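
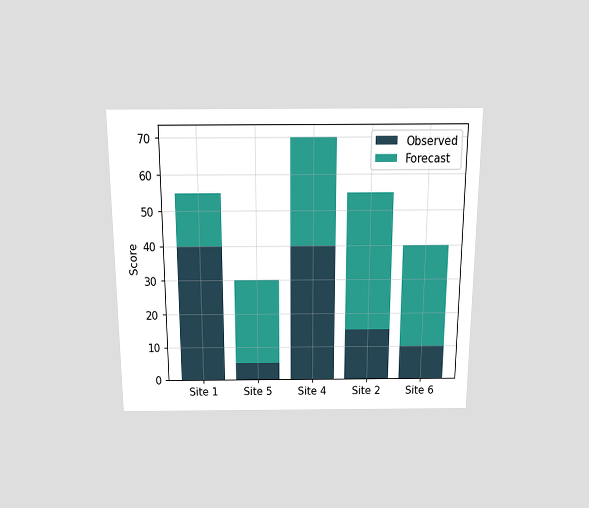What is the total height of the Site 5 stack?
The chart is viewed slightly from above. The Site 5 stack's top reaches 30 on the y-axis.

30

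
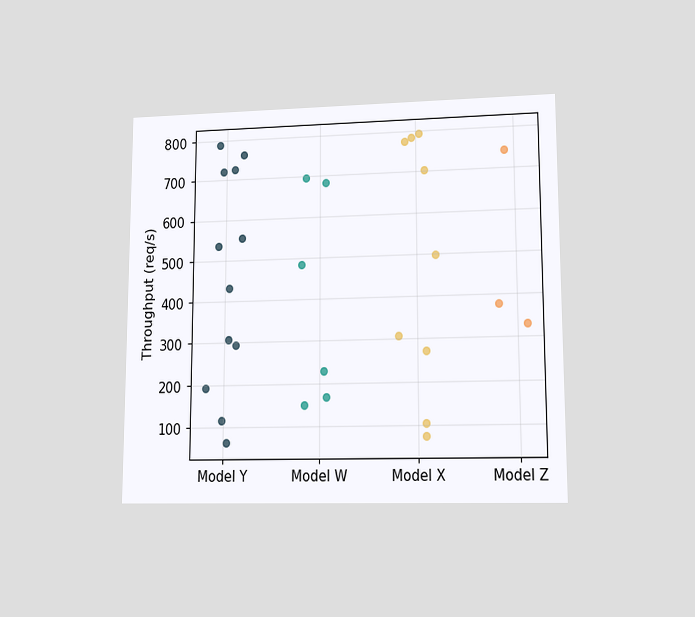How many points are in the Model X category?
The chart is viewed at a slight angle. Counting the markers in the Model X column gives 9.

9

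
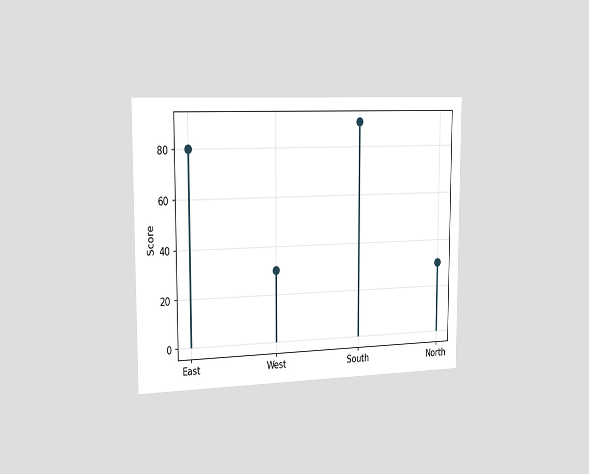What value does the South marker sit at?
The chart is viewed slightly from the left. The South marker sits at 90.

90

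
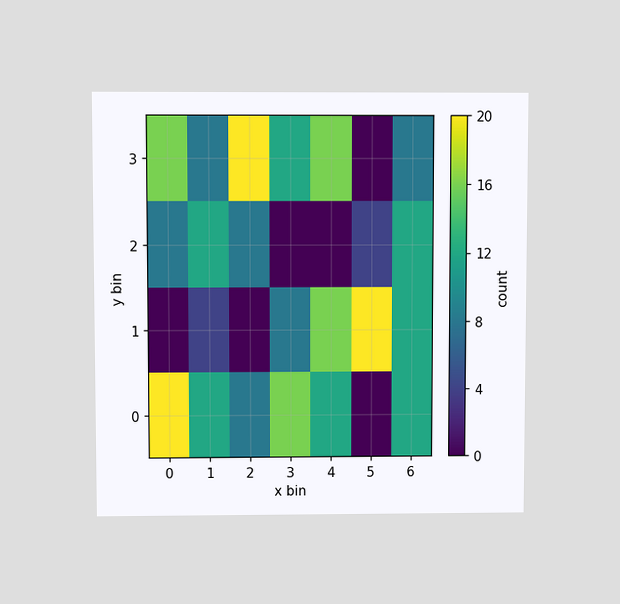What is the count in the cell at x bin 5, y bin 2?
4

The chart is viewed slightly from above. Matching the cell (5, 2) against the colorbar gives 4.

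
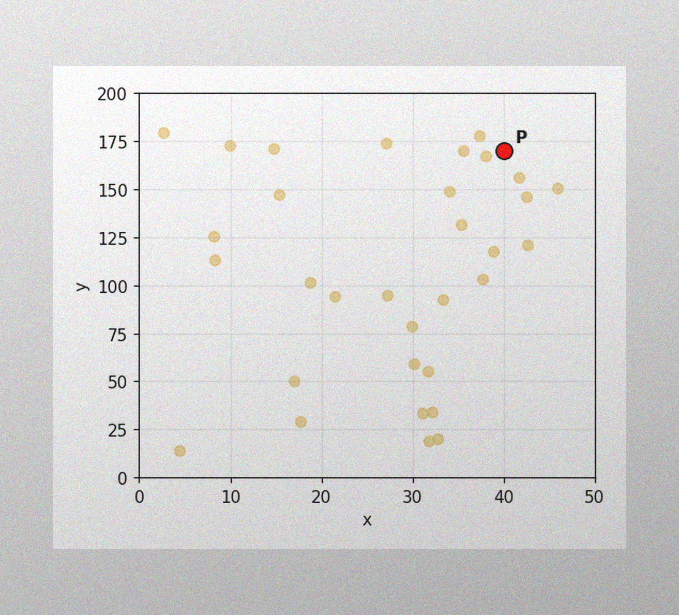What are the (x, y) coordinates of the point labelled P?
The image has some photo noise and uneven lighting. Following the gridlines from P to each axis, P sits at (40, 170).

(40, 170)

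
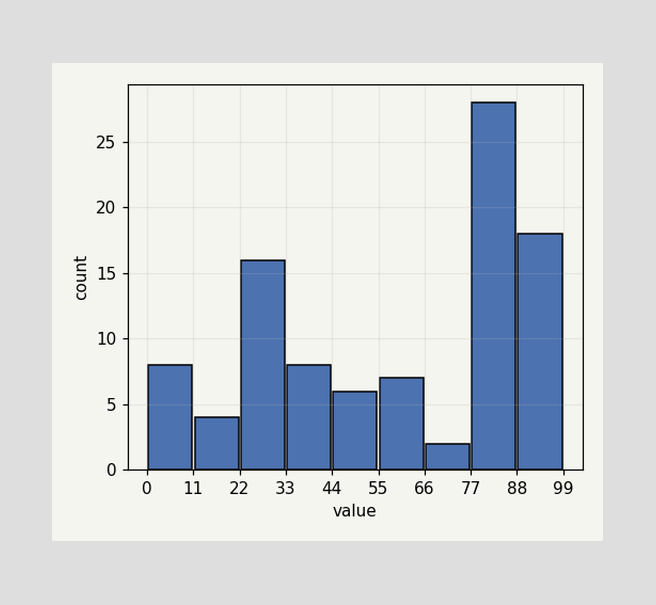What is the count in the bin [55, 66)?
7

The [55, 66) bin has height 7.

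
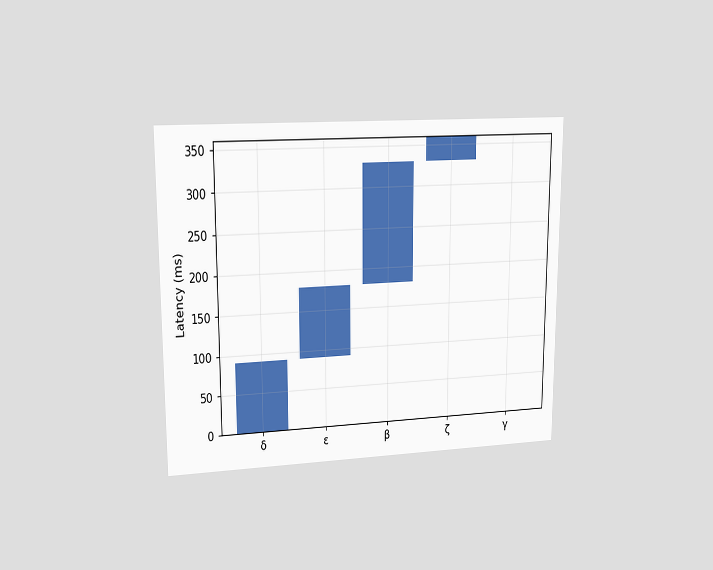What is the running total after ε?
The chart is viewed at a slight angle. After ε the running total reaches 180ms.

180ms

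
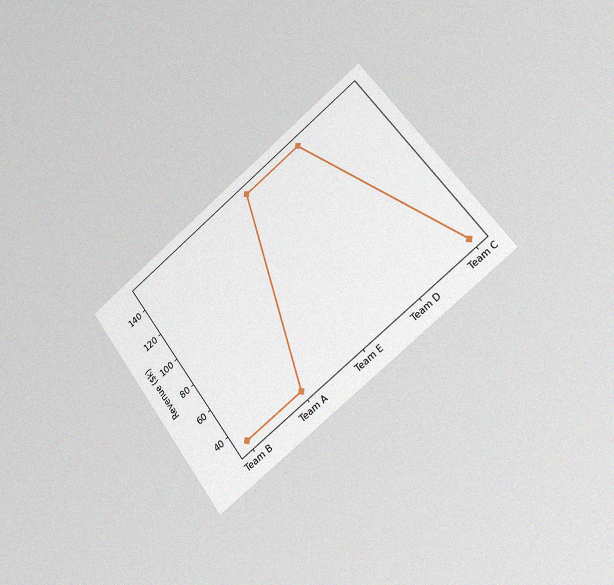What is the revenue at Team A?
$30k

The chart is tilted about 37° counter-clockwise and viewed slightly from the right, with some photo noise. At Team A, the line is at $30k.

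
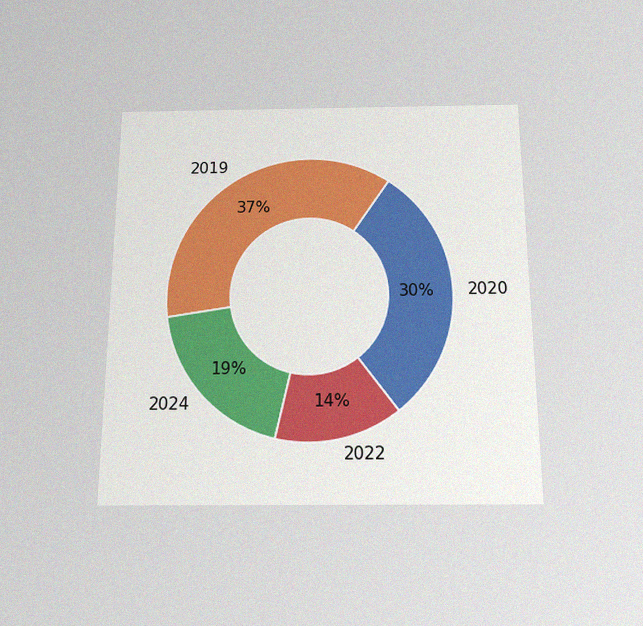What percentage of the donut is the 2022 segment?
The chart is viewed slightly from below, with some photo noise. The 2022 segment takes up 14% of the ring.

14%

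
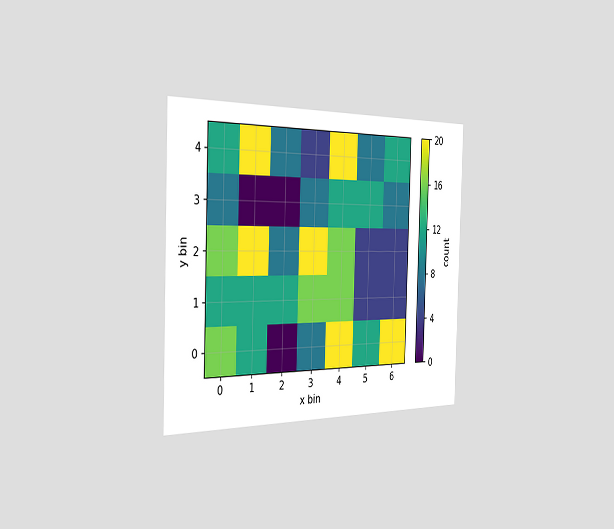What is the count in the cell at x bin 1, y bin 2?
The chart is viewed slightly from the left. Matching the cell (1, 2) against the colorbar gives 20.

20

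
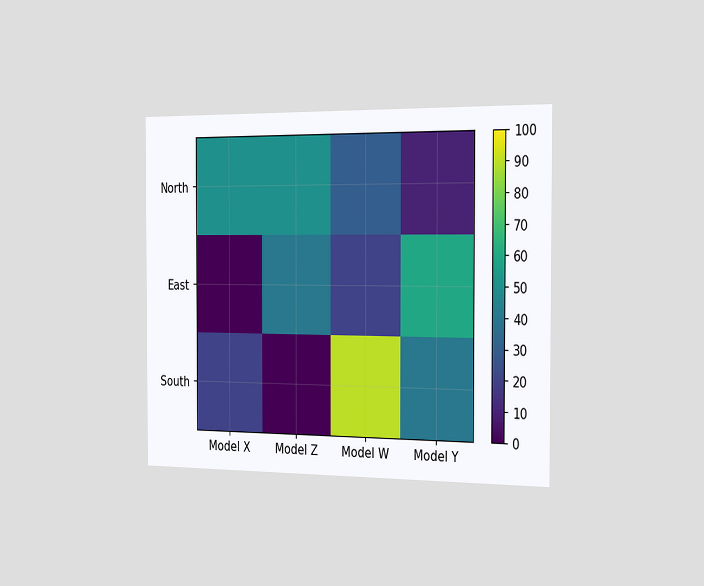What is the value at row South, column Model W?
The chart is viewed slightly from the right. Matching cell (South, Model W) against the colorbar gives 90.

90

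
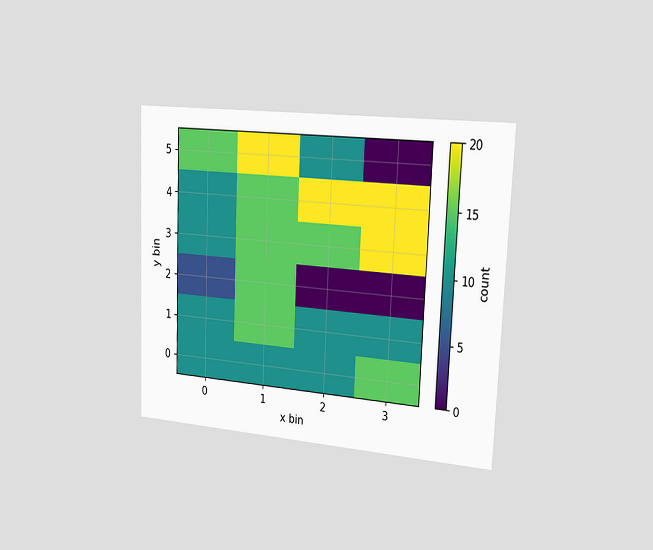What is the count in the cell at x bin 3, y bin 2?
0

The chart is tilted about 2° clockwise and viewed slightly from the right. Matching the cell (3, 2) against the colorbar gives 0.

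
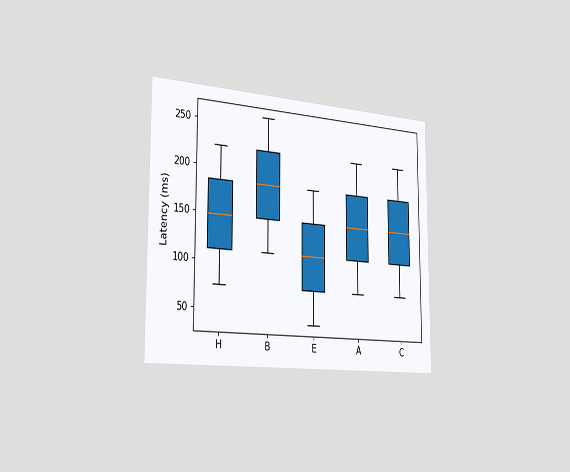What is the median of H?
The chart is viewed slightly from the left. The median line in the H box sits at 148ms.

148ms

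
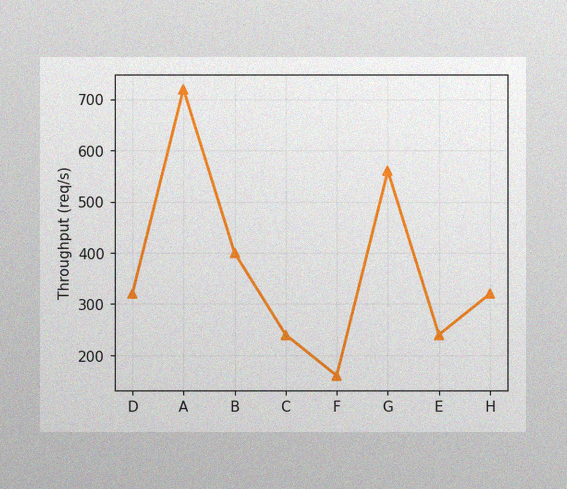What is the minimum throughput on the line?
The image has some photo noise and uneven lighting. The lowest point is at F, and reading across to the y-axis gives 160req/s.

160req/s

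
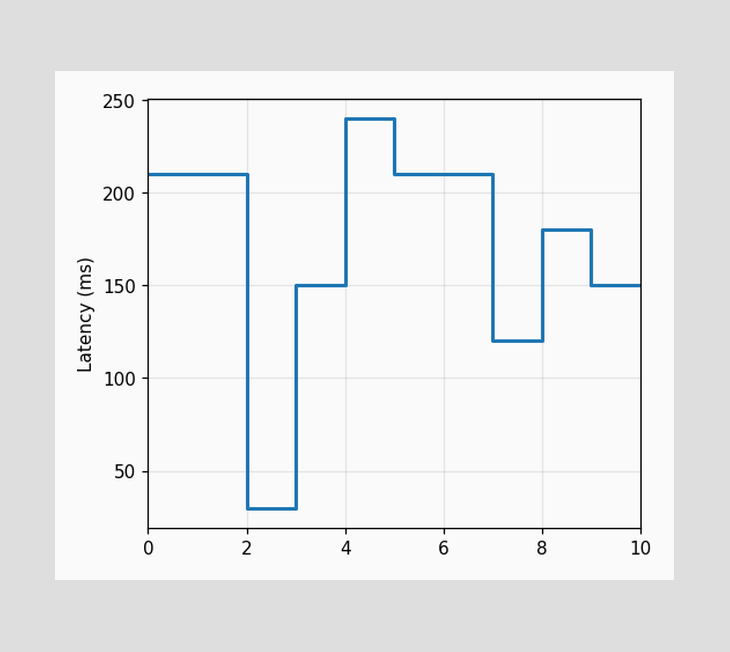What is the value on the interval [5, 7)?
On [5, 7) the step sits at 210ms.

210ms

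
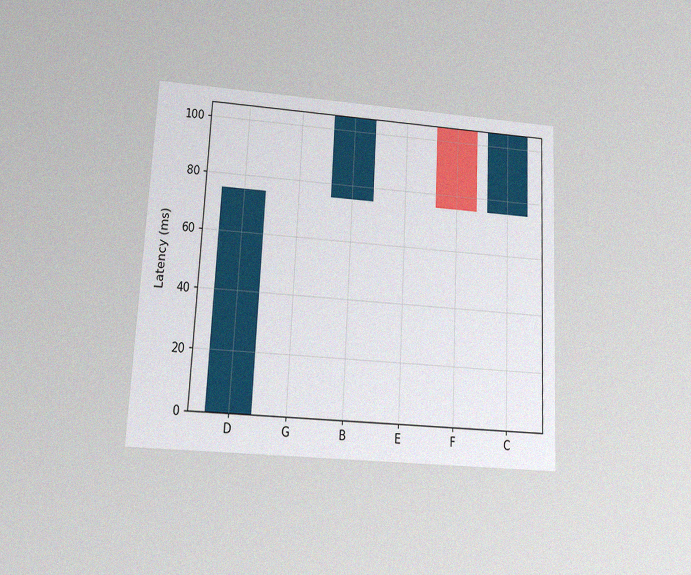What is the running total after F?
The chart is tilted about 3° clockwise and viewed at a slight angle, with some photo noise. After F the running total reaches 75ms.

75ms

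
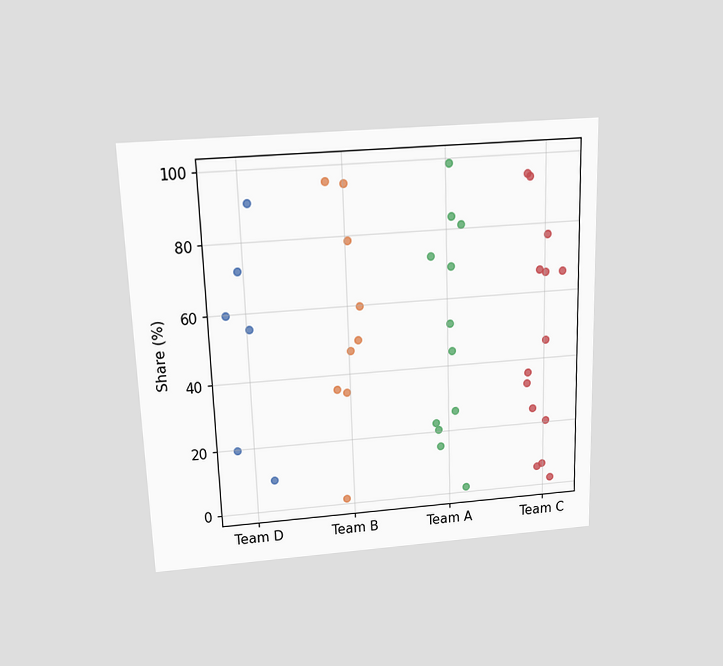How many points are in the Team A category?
12

The chart is viewed slightly from above. Counting the markers in the Team A column gives 12.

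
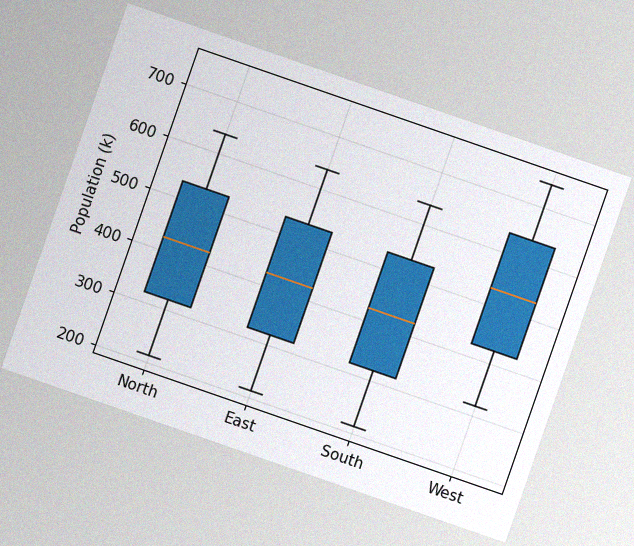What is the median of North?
The chart is tilted about 19° clockwise, with some photo noise. The median line in the North box sits at 424k.

424k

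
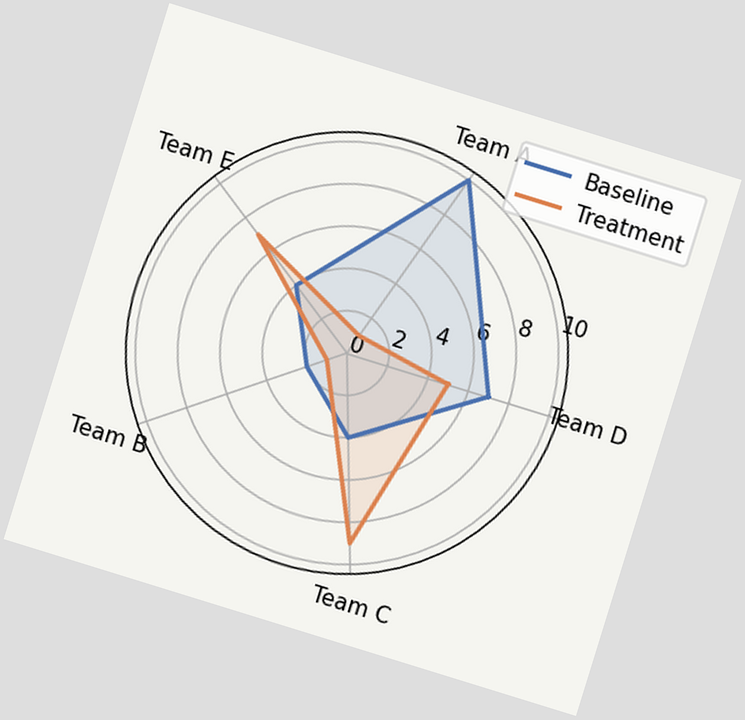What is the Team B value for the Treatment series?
1

The chart is tilted about 17° clockwise. On the Team B axis, Treatment reaches 1.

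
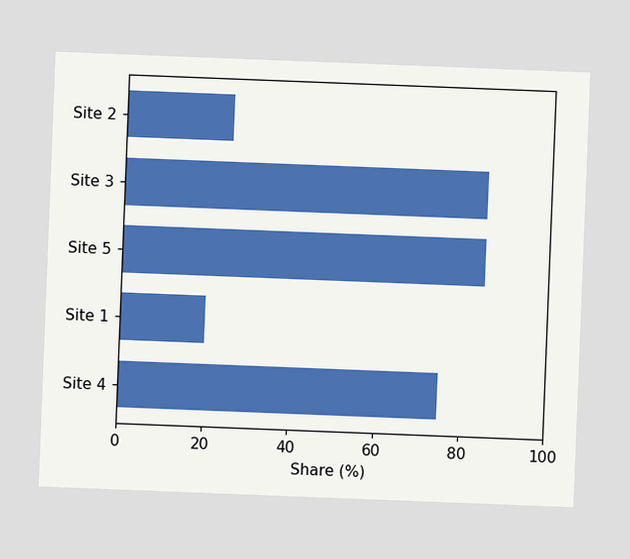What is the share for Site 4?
The chart is tilted about 2° clockwise. Reading along the chart's x-axis, the Site 4 bar reaches 75%.

75%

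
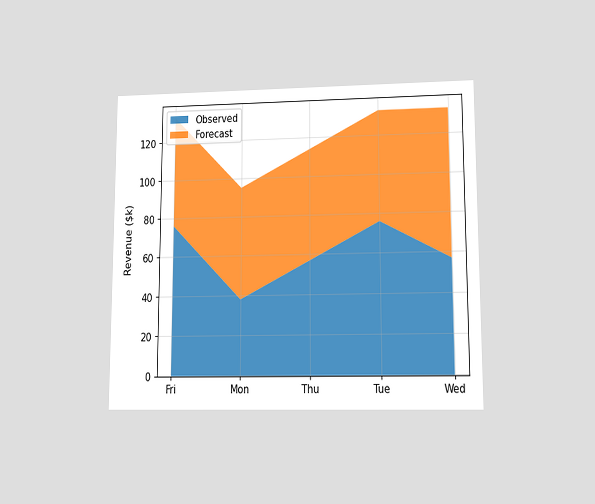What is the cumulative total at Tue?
The chart is viewed at a slight angle. The stacked total at Tue reaches $133k.

$133k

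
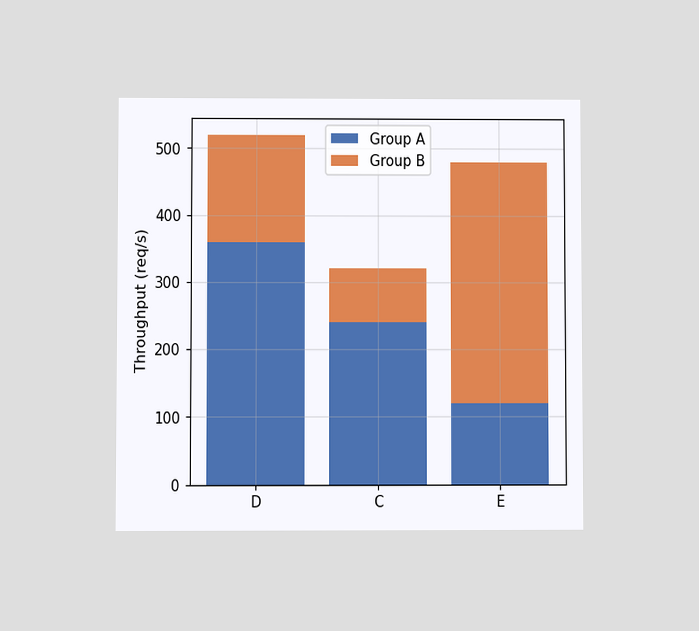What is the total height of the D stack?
520req/s

The chart is viewed at a slight angle. The D stack's top reaches 520req/s on the y-axis.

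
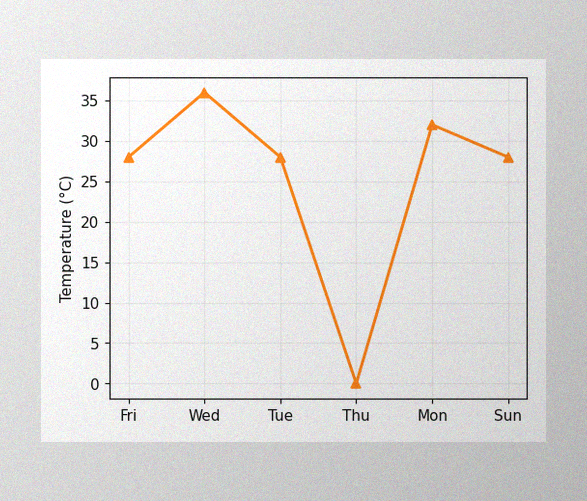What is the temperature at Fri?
The image has some photo noise and uneven lighting. At Fri, the line is at 28°C.

28°C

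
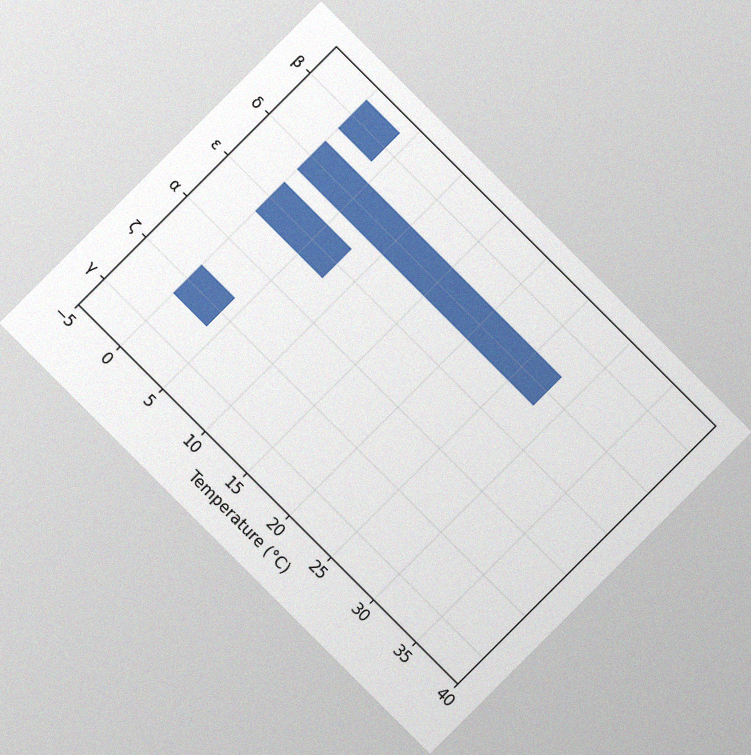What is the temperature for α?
0°C

The chart is tilted about 45° clockwise, with some photo noise. Reading along the chart's x-axis, the α bar reaches 0°C.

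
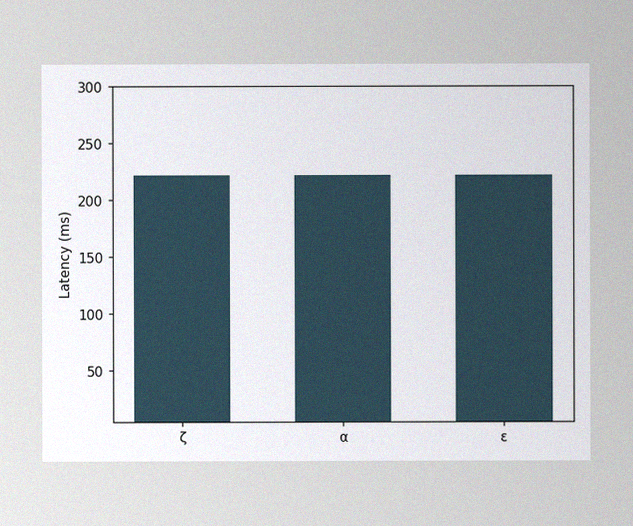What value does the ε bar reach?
The image has some photo noise and uneven lighting. Reading along the chart's y-axis, the ε bar reaches 222ms.

222ms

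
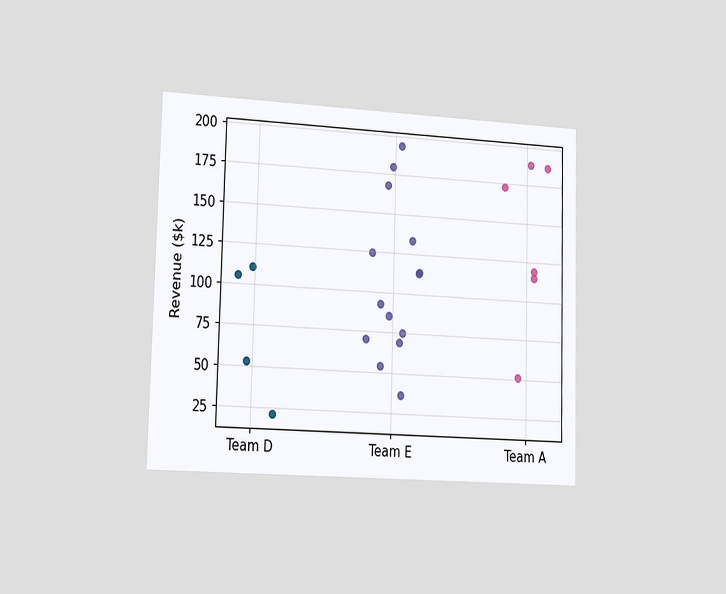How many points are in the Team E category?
The chart is viewed slightly from the left. Counting the markers in the Team E column gives 14.

14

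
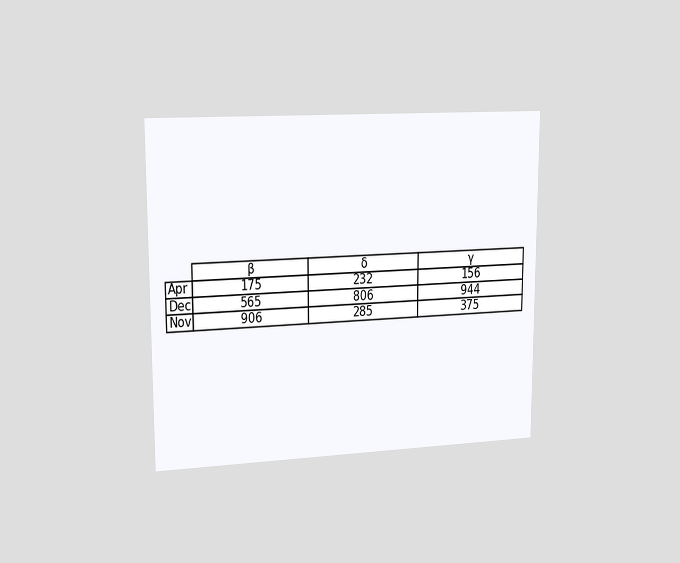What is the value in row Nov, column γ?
The chart is viewed slightly from the left. The (Nov, γ) cell reads 375.

375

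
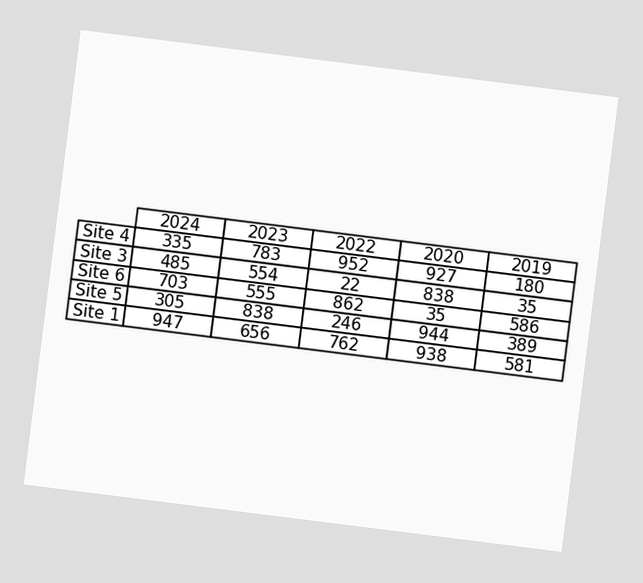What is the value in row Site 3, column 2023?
The chart is tilted about 7° clockwise. The (Site 3, 2023) cell reads 554.

554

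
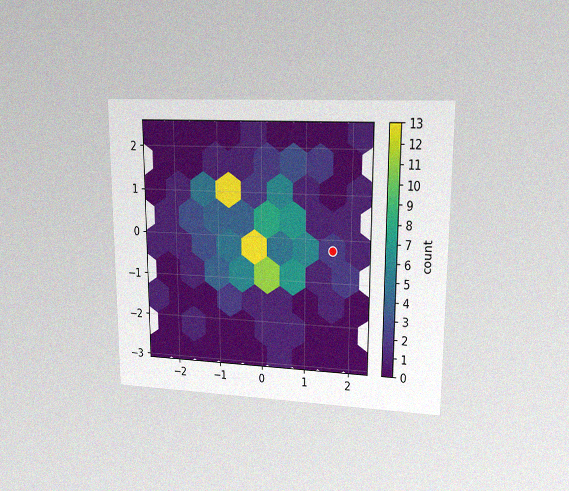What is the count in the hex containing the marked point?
The chart is viewed at a slight angle, with some photo noise. The marked hex reads 2 on the colorbar.

2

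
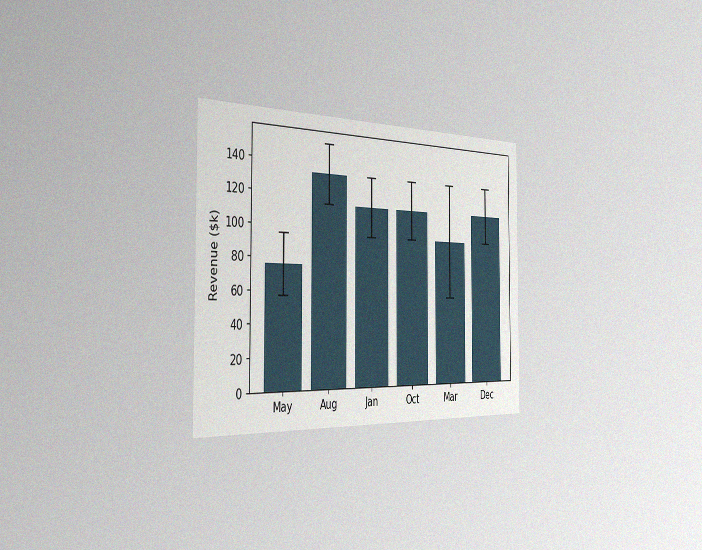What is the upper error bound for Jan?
$133k

The chart is viewed slightly from the left, with some photo noise. The Jan bar's upper whisker reaches $133k.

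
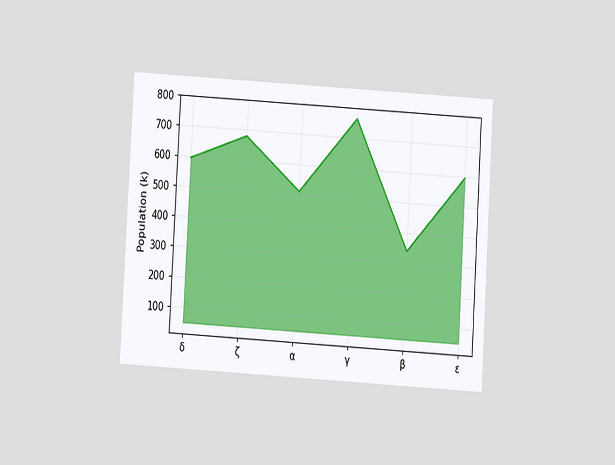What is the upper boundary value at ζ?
680k

The chart is tilted about 3° clockwise and viewed at a slight angle. At ζ the upper boundary is at 680k.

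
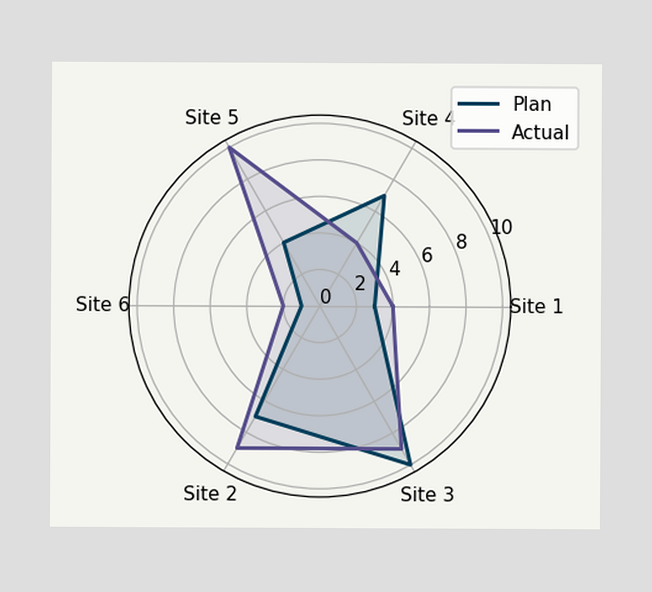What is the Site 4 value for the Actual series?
4

On the Site 4 axis, Actual reaches 4.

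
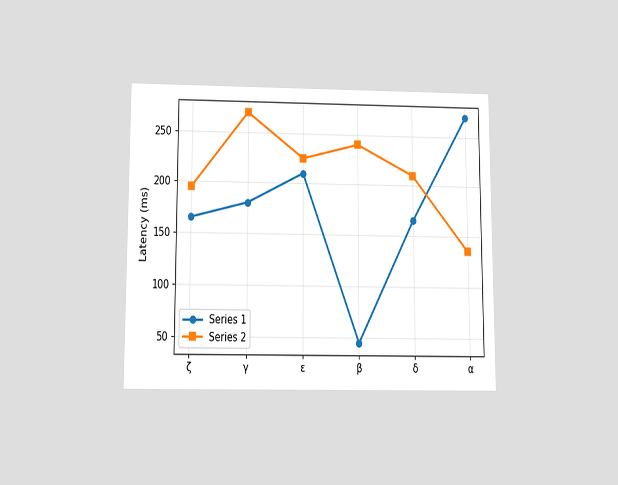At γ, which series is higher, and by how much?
Series 2, by 90ms

The chart is viewed slightly from below. At γ, Series 2 sits above the other line by 90ms.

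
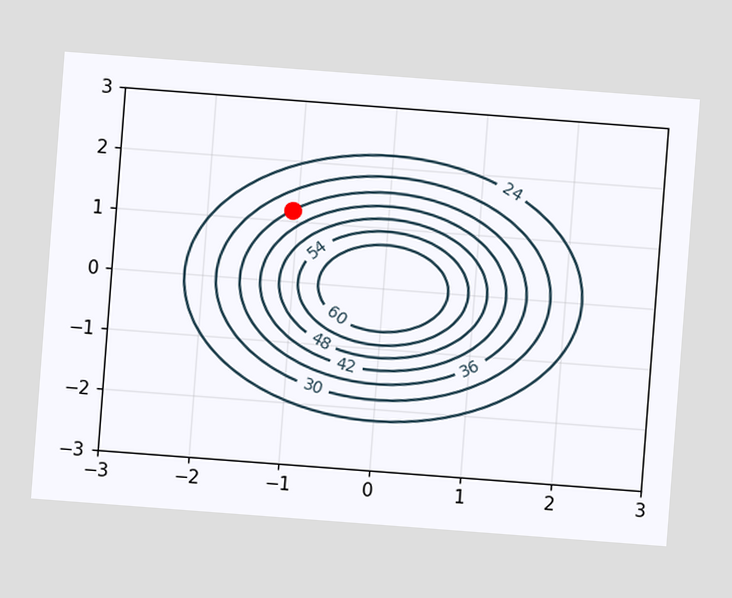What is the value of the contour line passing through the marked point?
The chart is tilted about 4° clockwise. The marked point sits on the contour labelled 36.

36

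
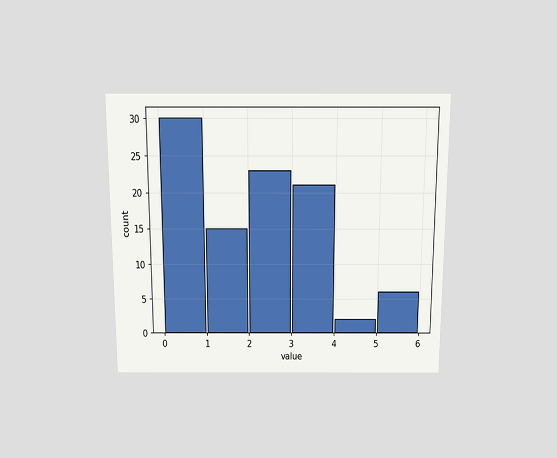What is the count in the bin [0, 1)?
30

The chart is viewed slightly from above. The [0, 1) bin has height 30.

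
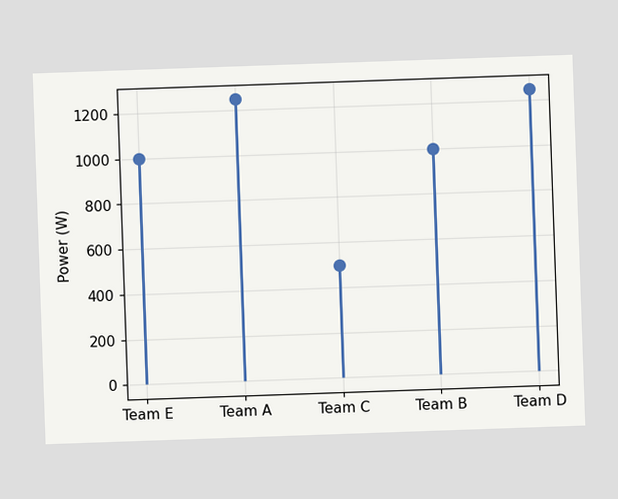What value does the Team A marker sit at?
1250W

The Team A marker sits at 1250W.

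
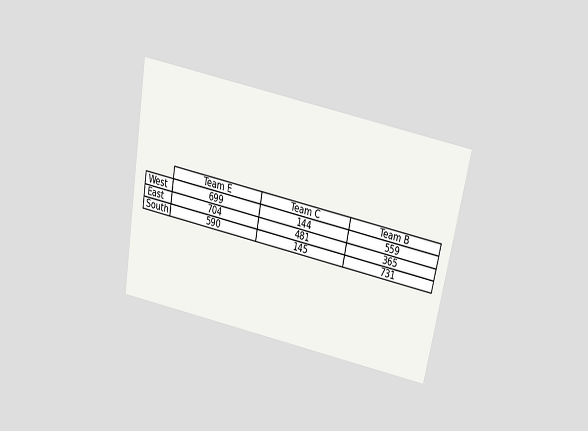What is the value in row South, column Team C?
145

The chart is tilted about 11° clockwise and viewed slightly from above. The (South, Team C) cell reads 145.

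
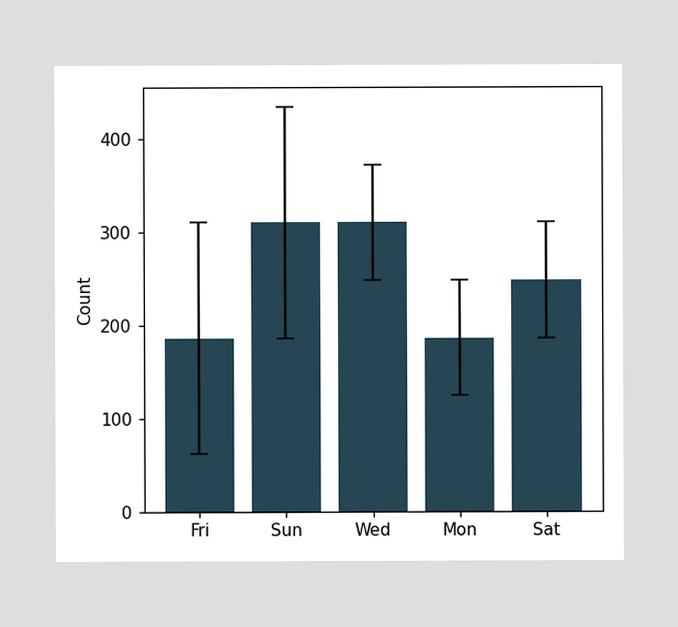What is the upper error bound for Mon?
248

The Mon bar's upper whisker reaches 248.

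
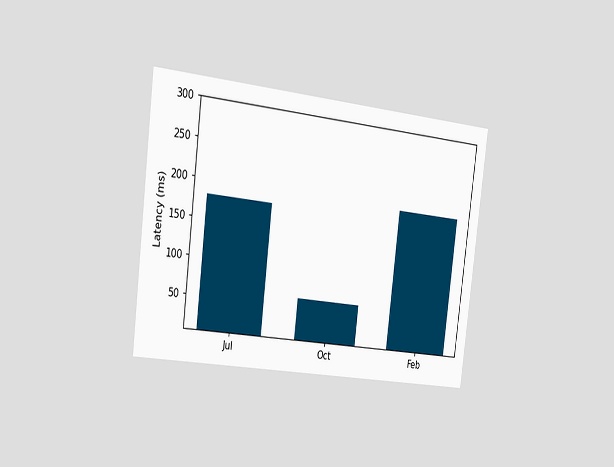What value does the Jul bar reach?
The chart is tilted about 7° clockwise and viewed slightly from the left. Reading along the chart's y-axis, the Jul bar reaches 180ms.

180ms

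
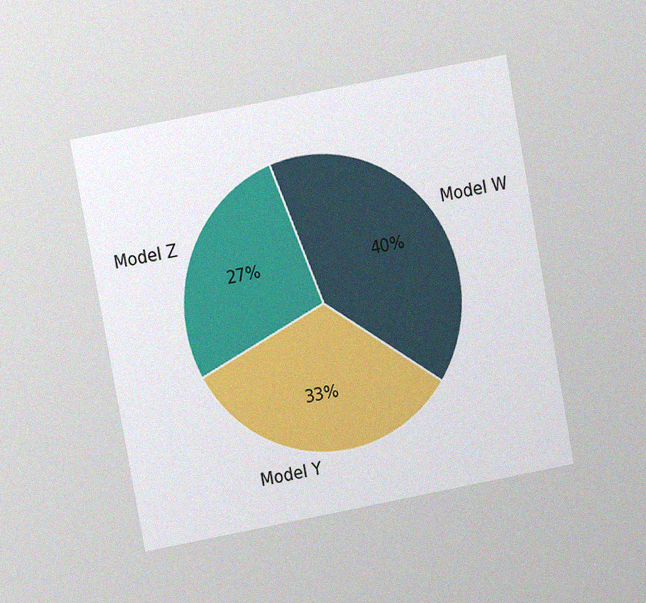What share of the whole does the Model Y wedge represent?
33%

The chart is tilted about 11° counter-clockwise and viewed at a slight angle, with some photo noise. The Model Y slice takes up 33% of the pie.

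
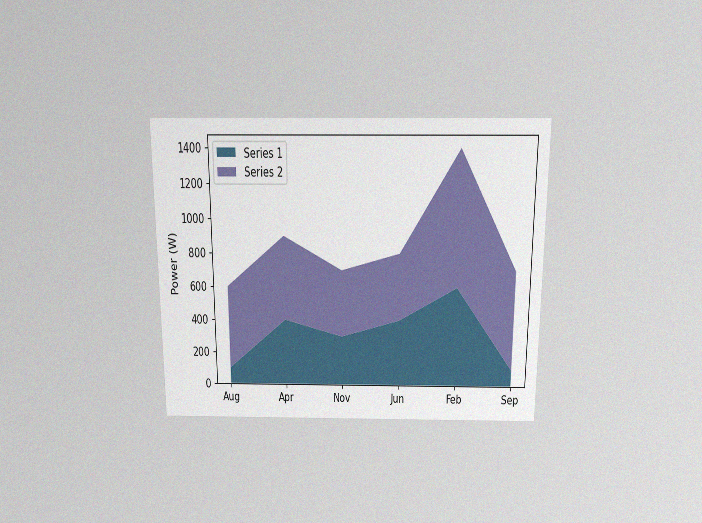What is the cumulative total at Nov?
The chart is viewed slightly from above, with some photo noise. The stacked total at Nov reaches 700W.

700W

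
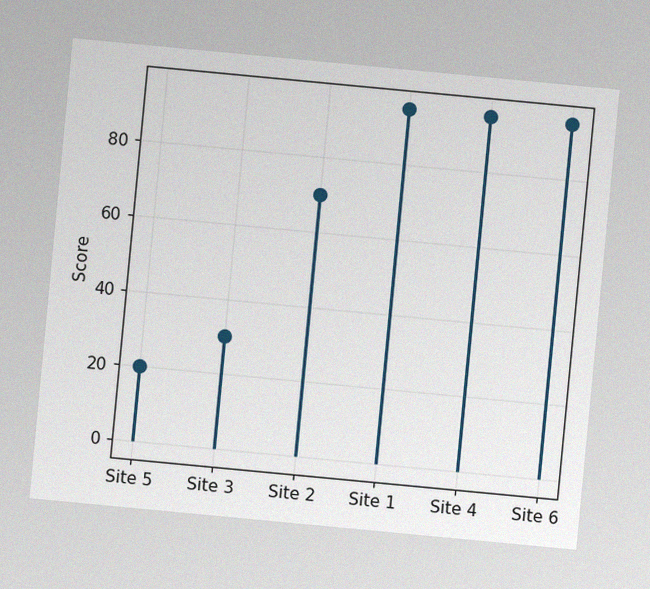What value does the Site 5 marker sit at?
The chart is tilted about 5° clockwise, with some photo noise. The Site 5 marker sits at 20.

20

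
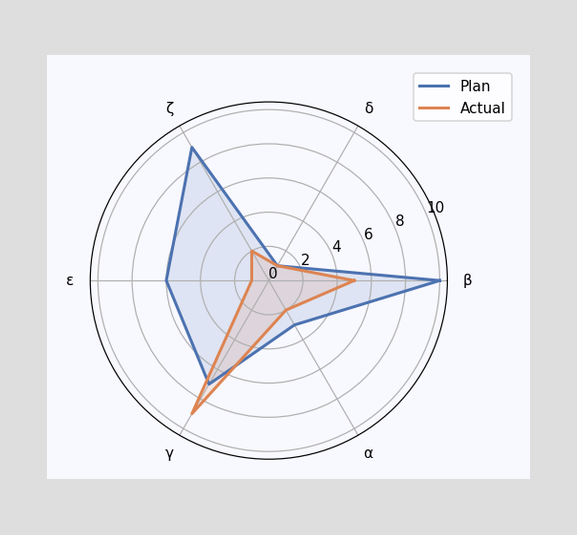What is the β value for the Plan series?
On the β axis, Plan reaches 10.

10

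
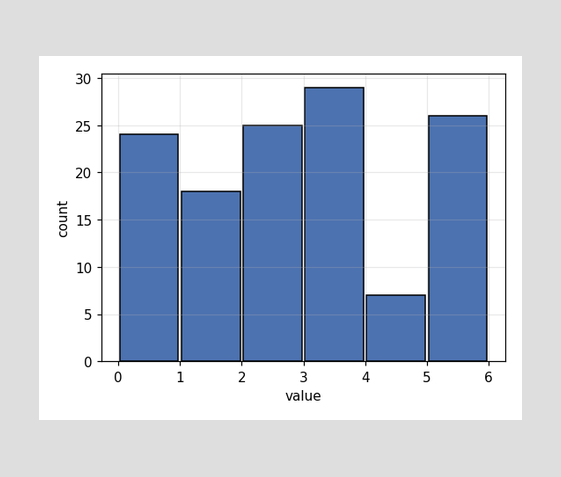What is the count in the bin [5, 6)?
The [5, 6) bin has height 26.

26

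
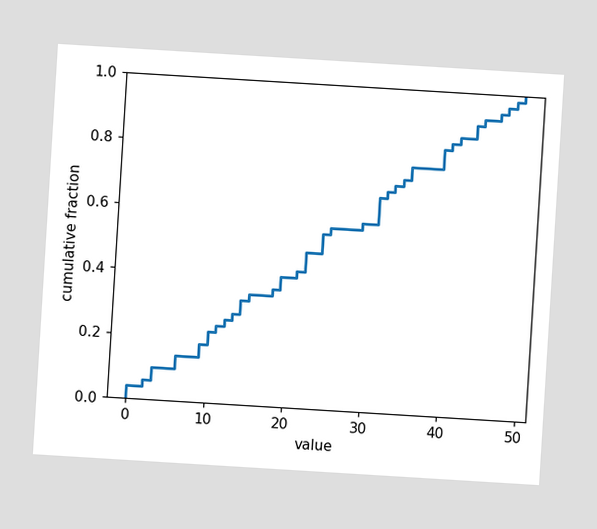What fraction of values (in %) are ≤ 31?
66%

The chart is tilted about 4° clockwise. At x=31 the ECDF step is at 66%.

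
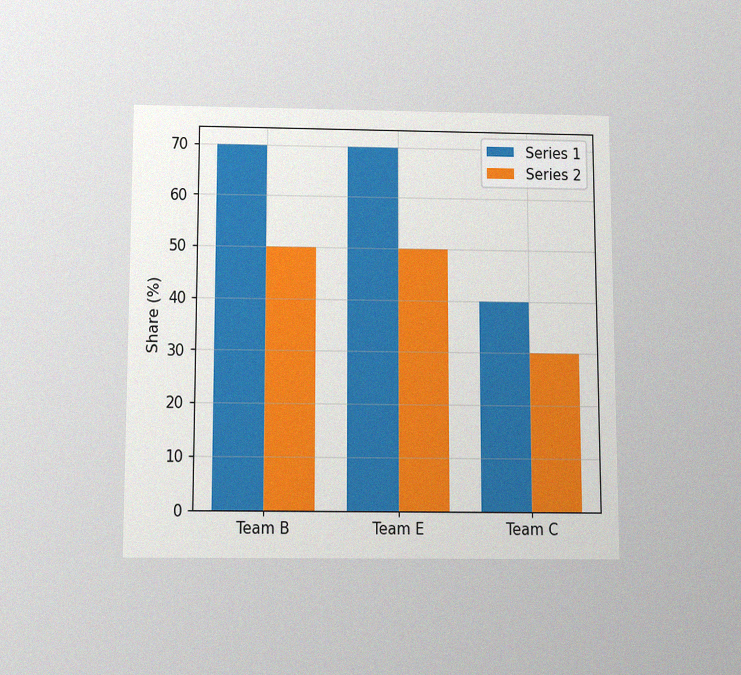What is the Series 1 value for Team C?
The chart is viewed slightly from below, with some photo noise. The Series 1 bar at Team C reaches 40% on the y-axis.

40%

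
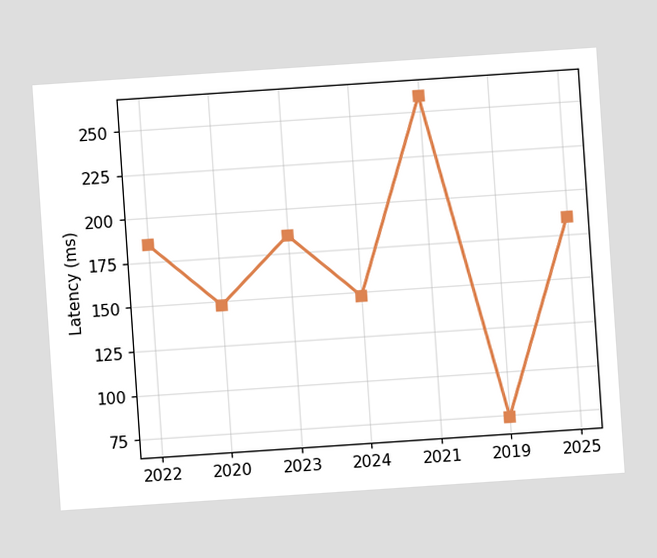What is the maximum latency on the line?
259ms

The chart is tilted about 4° counter-clockwise. The highest point is at 2021, and reading across to the y-axis gives 259ms.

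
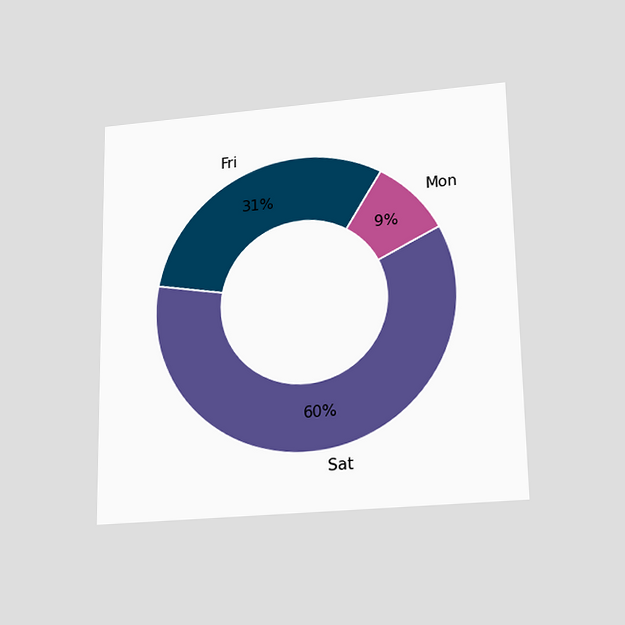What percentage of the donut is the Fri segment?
The chart is viewed slightly from below. The Fri segment takes up 31% of the ring.

31%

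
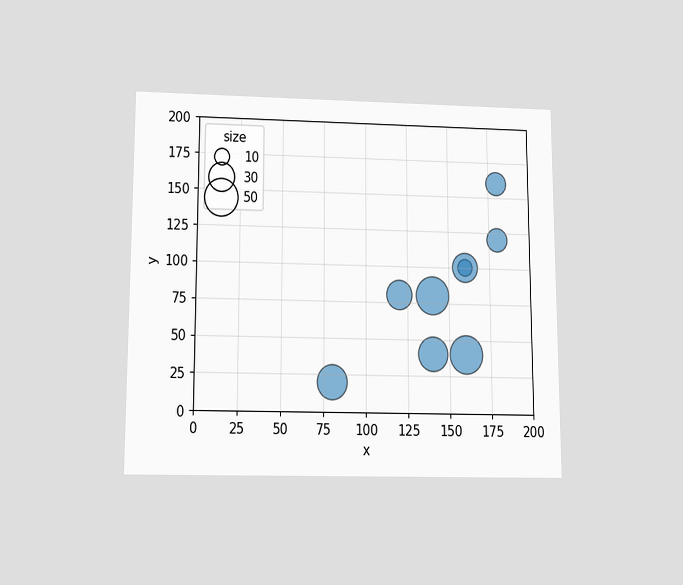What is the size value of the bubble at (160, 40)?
50

The chart is viewed slightly from below. Matching the bubble at (160, 40) against the size legend gives 50.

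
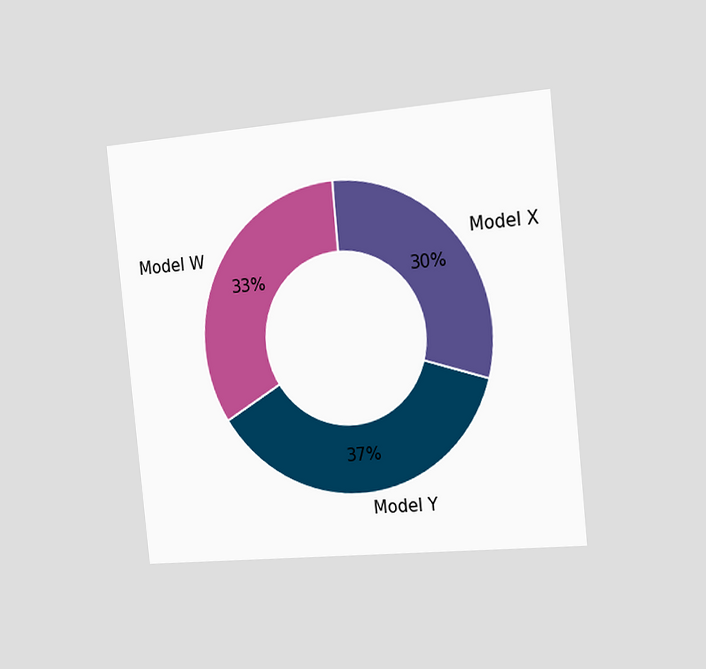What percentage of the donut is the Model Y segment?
37%

The chart is tilted about 6° counter-clockwise and viewed slightly from the right. The Model Y segment takes up 37% of the ring.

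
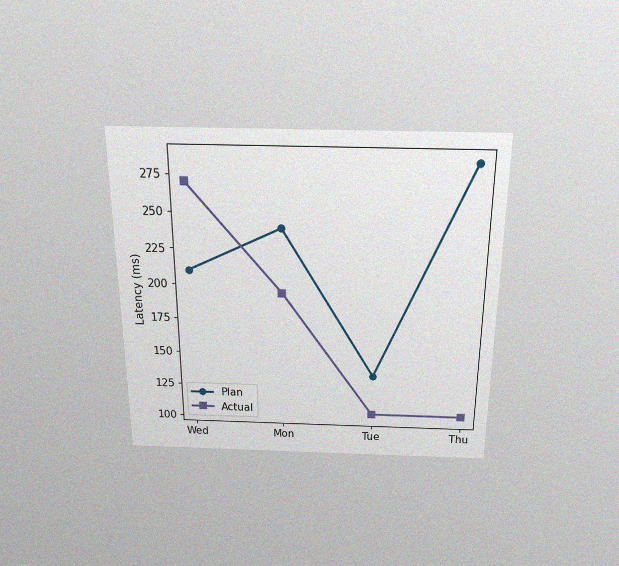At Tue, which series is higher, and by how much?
Plan, by 30ms

The chart is viewed slightly from above, with some photo noise. At Tue, Plan sits above the other line by 30ms.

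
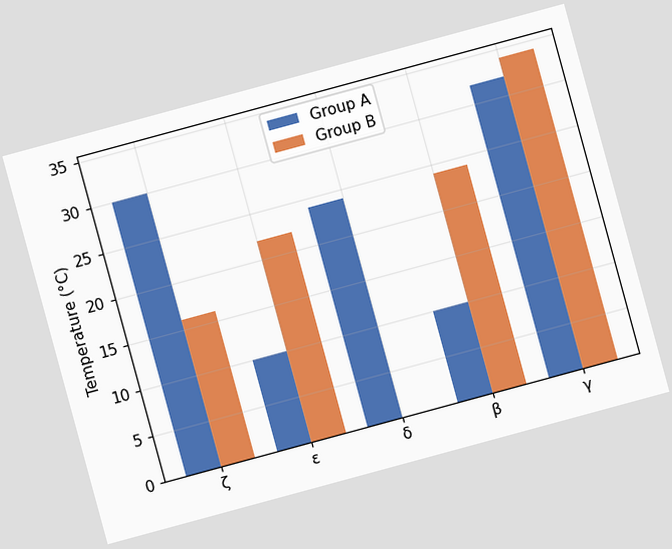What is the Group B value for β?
The chart is tilted about 15° counter-clockwise. The Group B bar at β reaches 24°C on the y-axis.

24°C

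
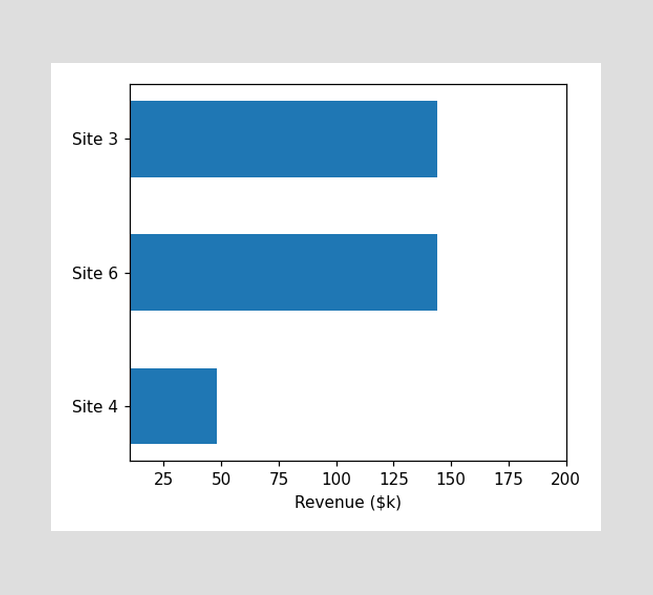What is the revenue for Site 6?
$144k

Reading along the chart's x-axis, the Site 6 bar reaches $144k.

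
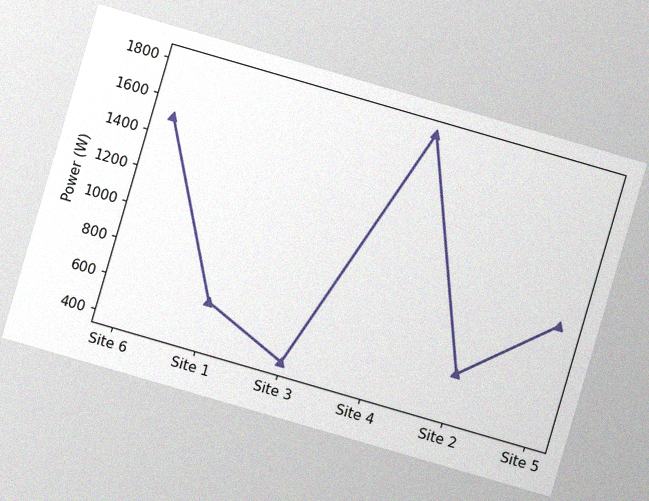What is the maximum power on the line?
The chart is tilted about 16° clockwise, with some photo noise. The highest point is at Site 4, and reading across to the y-axis gives 1800W.

1800W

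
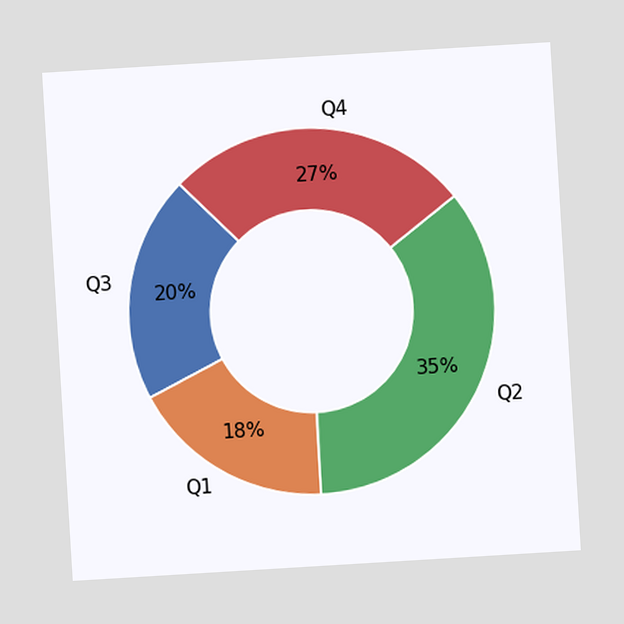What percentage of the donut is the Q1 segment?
The chart is tilted about 3° counter-clockwise. The Q1 segment takes up 18% of the ring.

18%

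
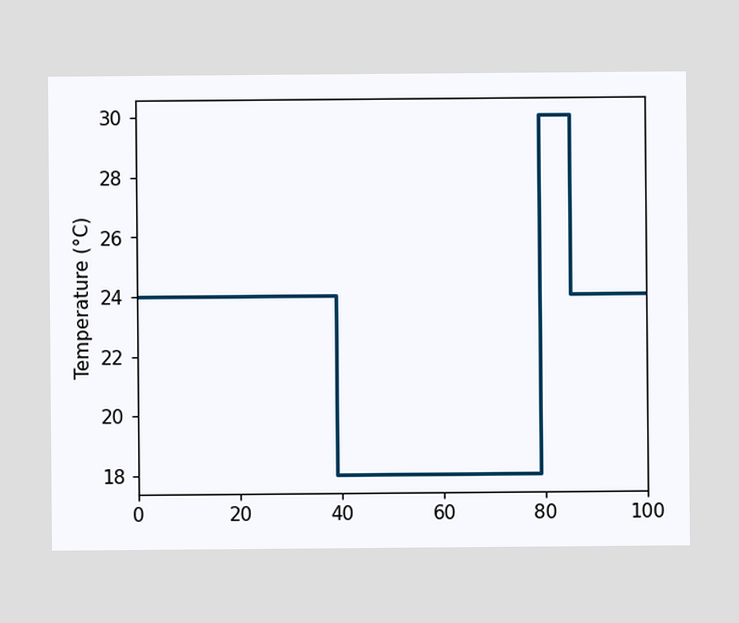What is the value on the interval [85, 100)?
24°C

On [85, 100) the step sits at 24°C.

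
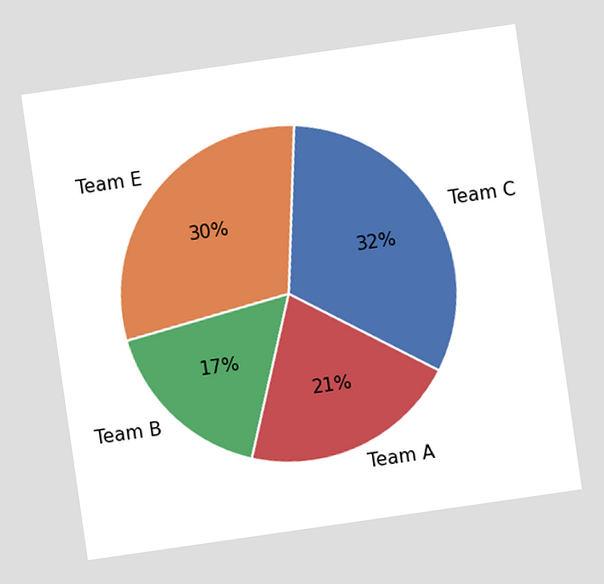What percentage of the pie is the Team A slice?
The chart is tilted about 8° counter-clockwise. The Team A slice takes up 21% of the pie.

21%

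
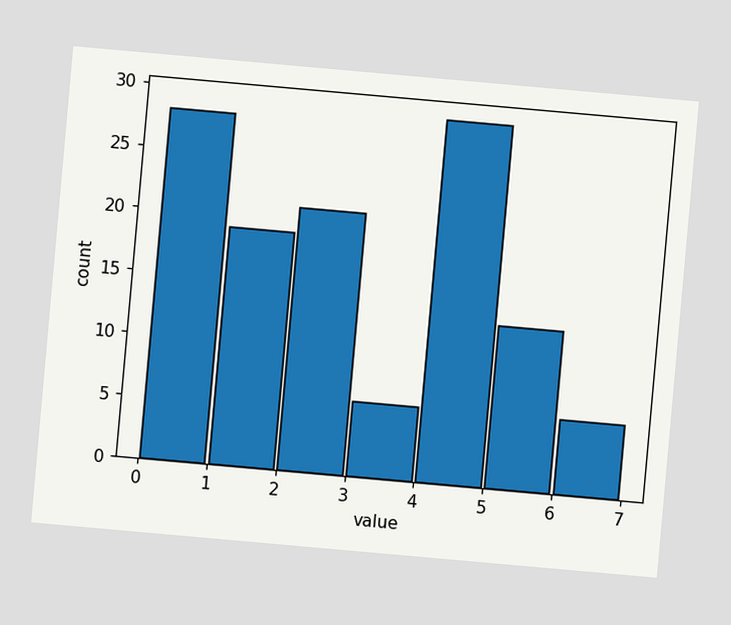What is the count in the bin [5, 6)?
13

The chart is tilted about 5° clockwise. The [5, 6) bin has height 13.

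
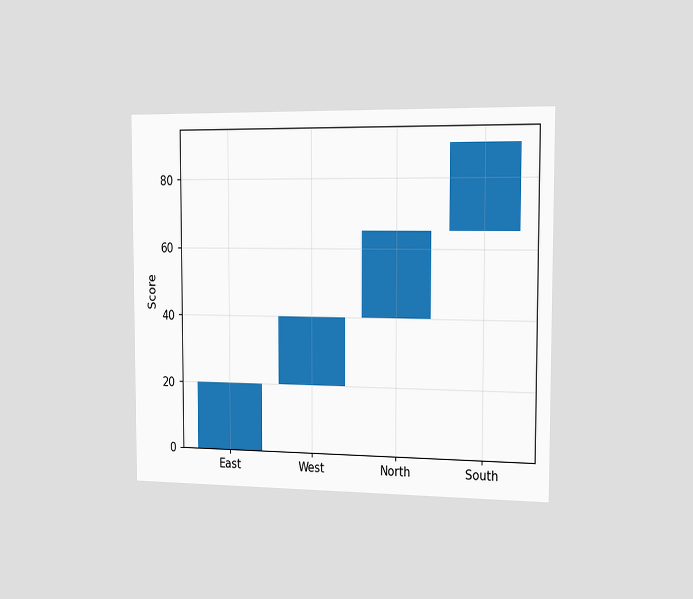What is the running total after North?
65

The chart is viewed slightly from the right. After North the running total reaches 65.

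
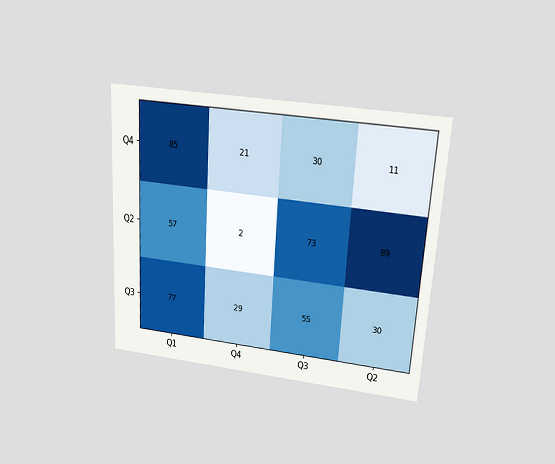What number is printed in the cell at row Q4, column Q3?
30

The chart is tilted about 3° clockwise and viewed slightly from above. The (Q4, Q3) cell reads 30.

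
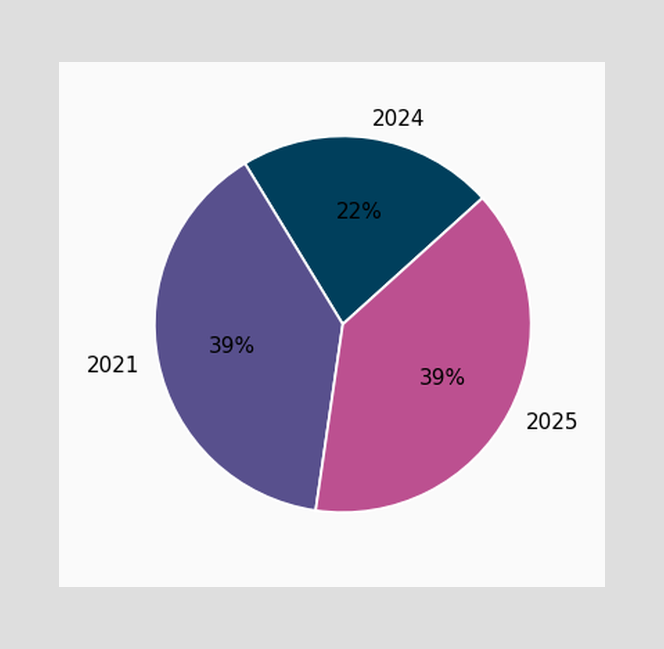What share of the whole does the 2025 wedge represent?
39%

The 2025 slice takes up 39% of the pie.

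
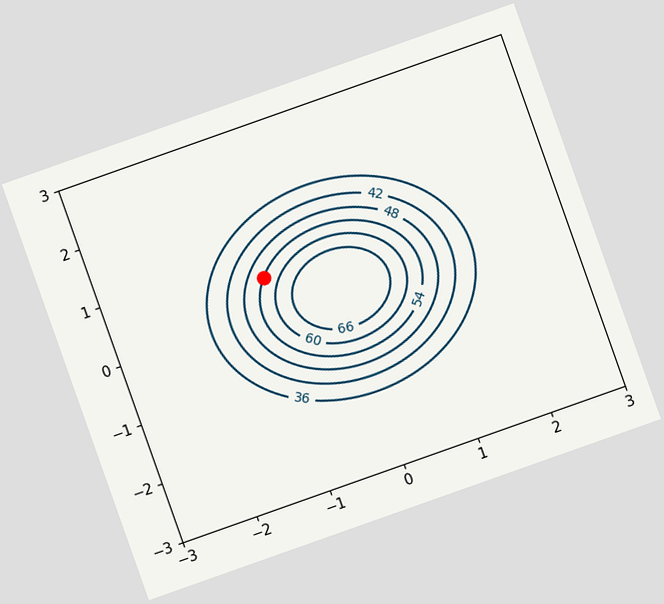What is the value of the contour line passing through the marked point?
54

The chart is tilted about 19° counter-clockwise. The marked point sits on the contour labelled 54.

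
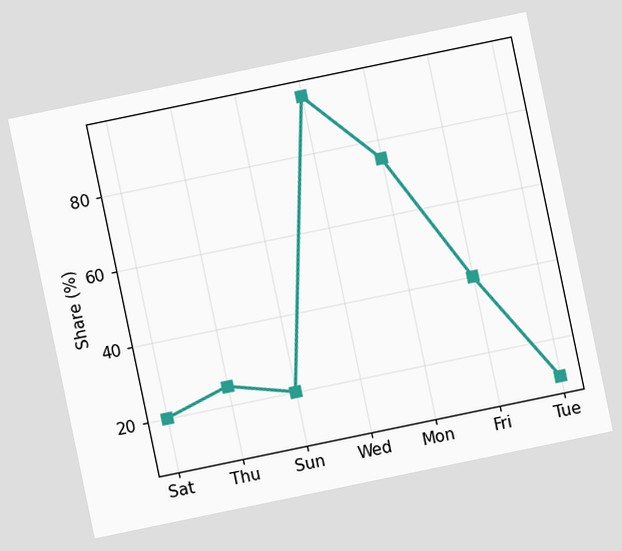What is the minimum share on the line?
10%

The chart is tilted about 12° counter-clockwise. The lowest point is at Tue, and reading across to the y-axis gives 10%.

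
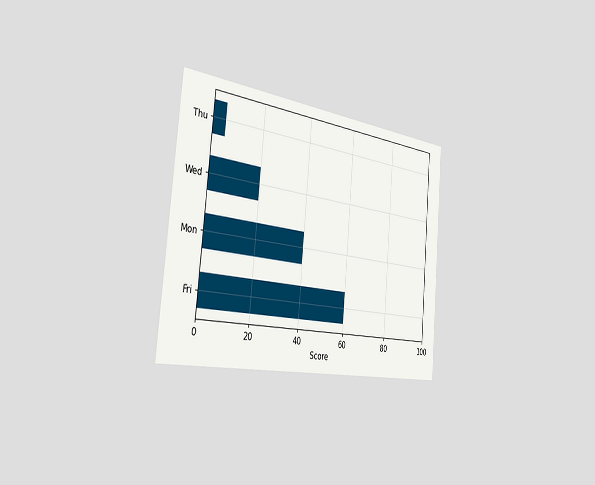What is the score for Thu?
The chart is tilted about 5° clockwise and viewed slightly from the left. Reading along the chart's x-axis, the Thu bar reaches 5.

5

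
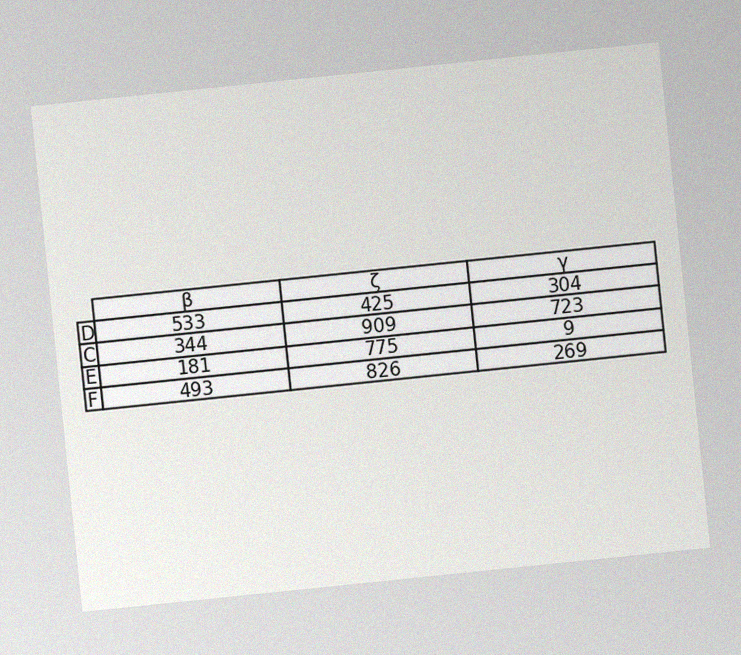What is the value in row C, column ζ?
The chart is tilted about 6° counter-clockwise, with some photo noise. The (C, ζ) cell reads 909.

909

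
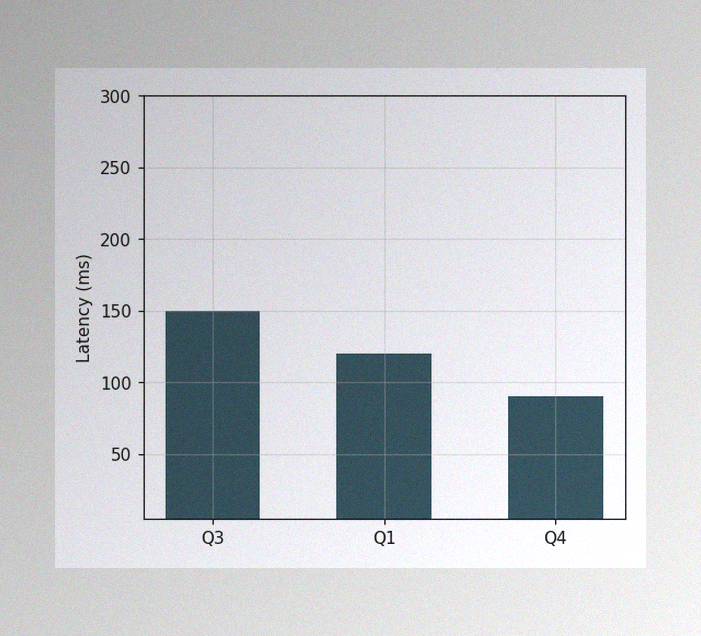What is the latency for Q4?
The image has some photo noise and uneven lighting. Reading along the chart's y-axis, the Q4 bar reaches 90ms.

90ms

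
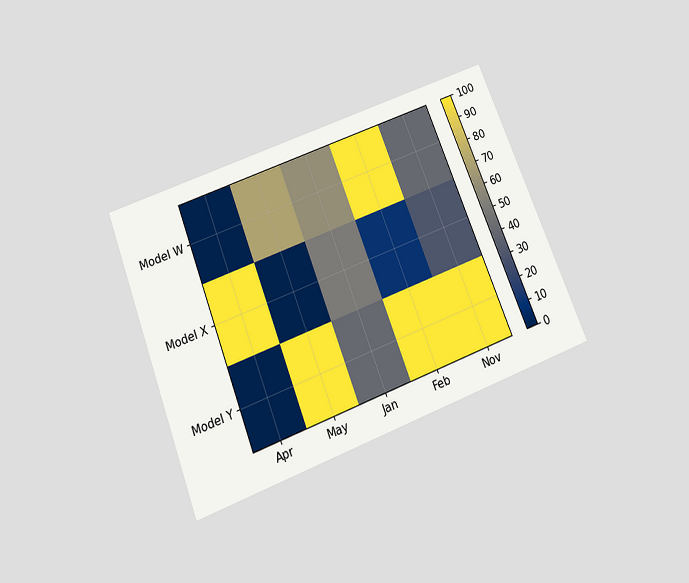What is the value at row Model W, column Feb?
The chart is tilted about 21° counter-clockwise and viewed slightly from below. Matching cell (Model W, Feb) against the colorbar gives 100.

100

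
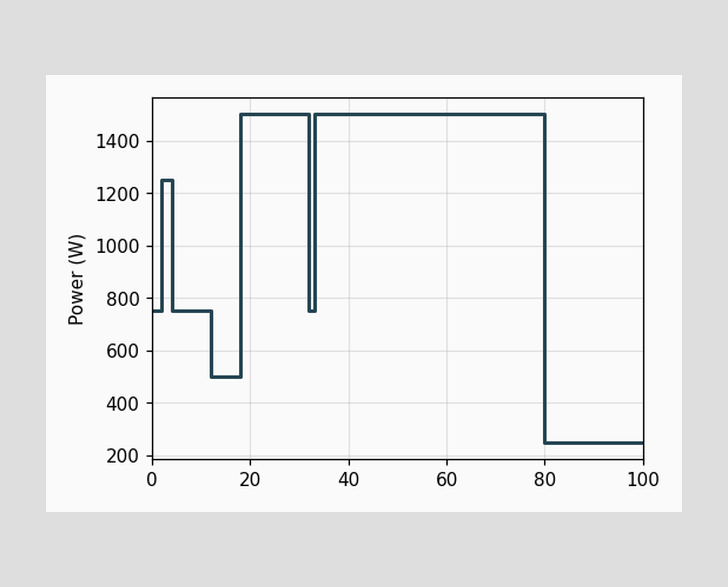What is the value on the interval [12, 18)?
500W

On [12, 18) the step sits at 500W.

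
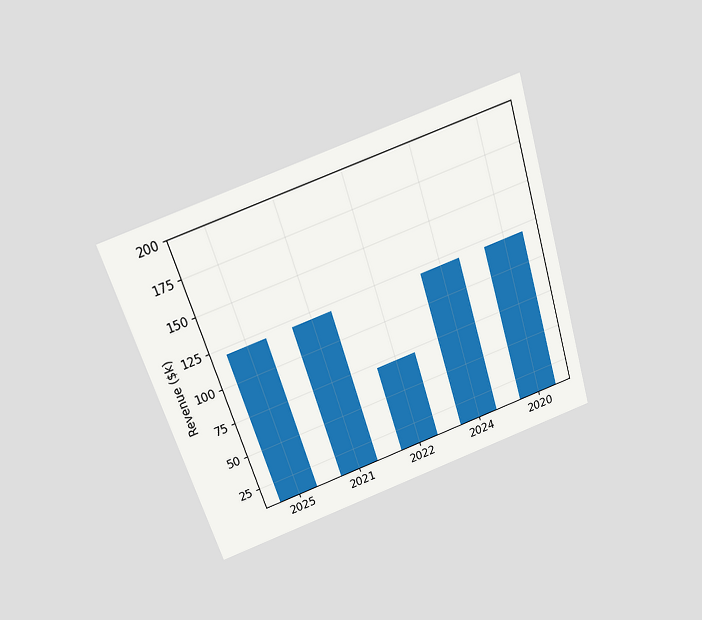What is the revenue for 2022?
The chart is tilted about 18° counter-clockwise and viewed slightly from above. Reading along the chart's y-axis, the 2022 bar reaches $72k.

$72k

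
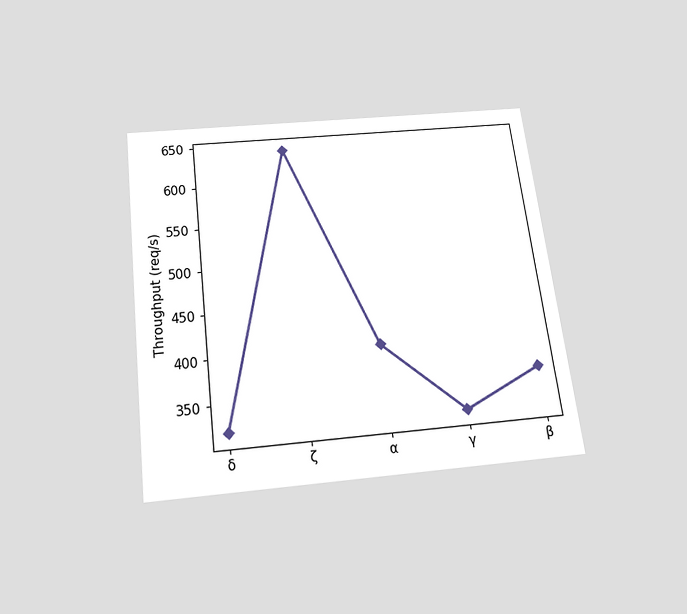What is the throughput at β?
360req/s

The chart is tilted about 7° counter-clockwise and viewed slightly from below. At β, the line is at 360req/s.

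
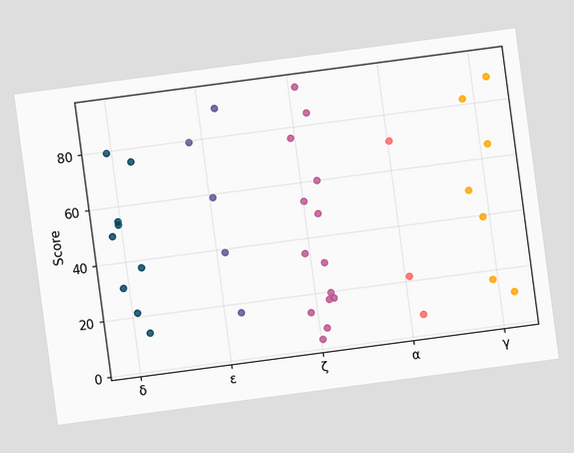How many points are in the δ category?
The chart is tilted about 8° counter-clockwise. Counting the markers in the δ column gives 9.

9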